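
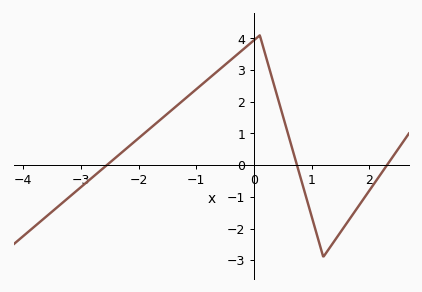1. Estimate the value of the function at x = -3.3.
-1.16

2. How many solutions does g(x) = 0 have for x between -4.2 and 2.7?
3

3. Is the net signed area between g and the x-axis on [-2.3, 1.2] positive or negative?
positive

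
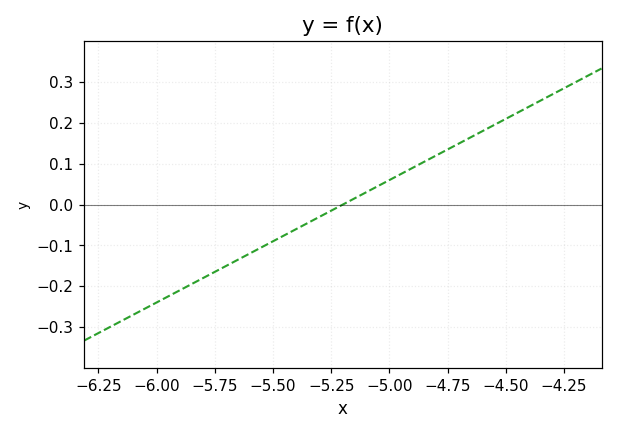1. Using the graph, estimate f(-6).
-0.24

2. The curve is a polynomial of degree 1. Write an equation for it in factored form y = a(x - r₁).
y = 0.3(x + 5.2)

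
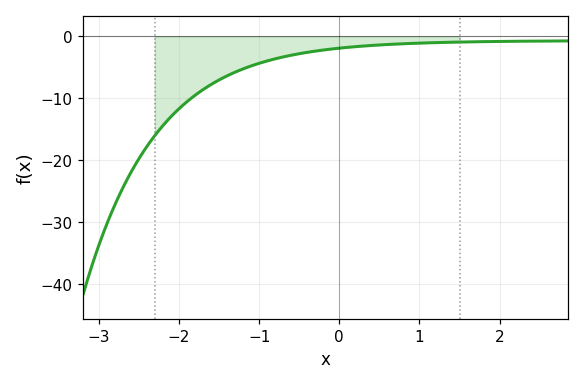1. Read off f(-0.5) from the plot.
-2.79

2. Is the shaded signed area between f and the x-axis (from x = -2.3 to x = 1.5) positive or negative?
negative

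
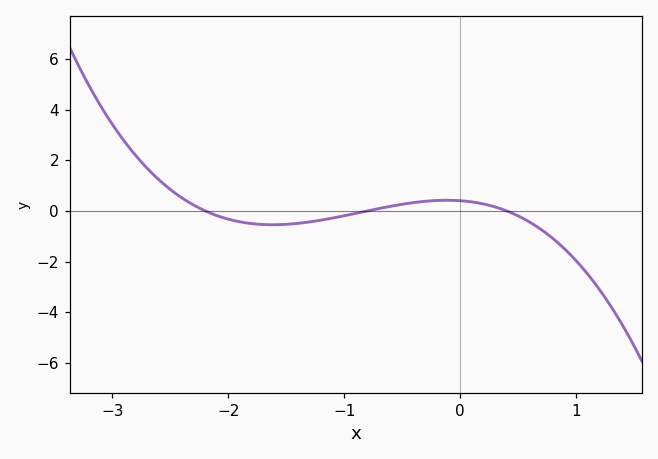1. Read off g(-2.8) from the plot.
2.19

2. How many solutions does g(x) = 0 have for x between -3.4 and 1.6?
3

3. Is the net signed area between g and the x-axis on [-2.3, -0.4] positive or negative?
negative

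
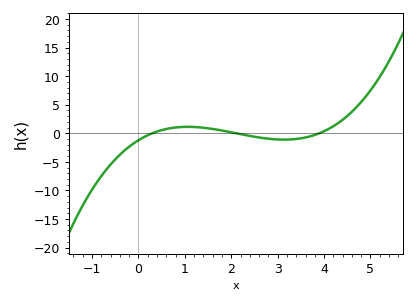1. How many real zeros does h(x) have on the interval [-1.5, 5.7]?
3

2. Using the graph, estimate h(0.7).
0.896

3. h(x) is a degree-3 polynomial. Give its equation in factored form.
y = 0.5(x - 0.3)(x - 2.1)(x - 3.9)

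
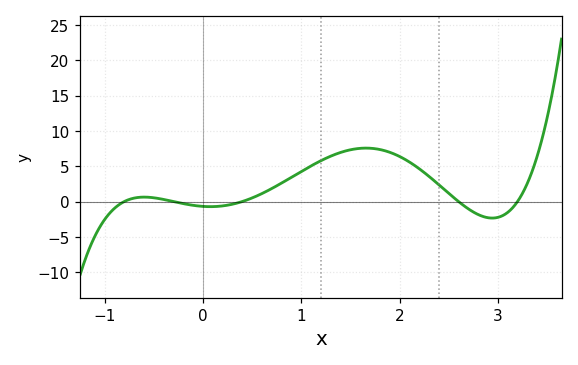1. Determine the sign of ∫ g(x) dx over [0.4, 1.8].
positive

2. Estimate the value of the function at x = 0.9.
3.5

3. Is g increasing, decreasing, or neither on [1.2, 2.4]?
neither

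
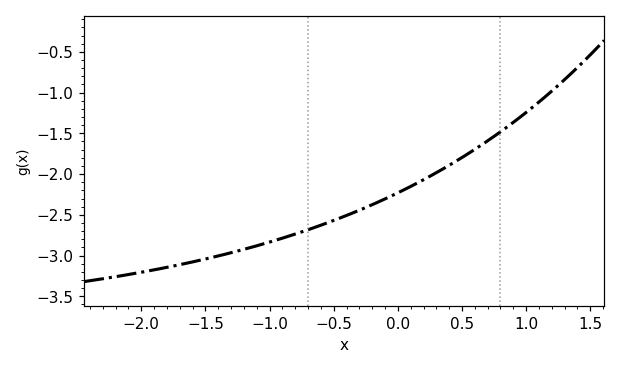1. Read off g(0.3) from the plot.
-1.98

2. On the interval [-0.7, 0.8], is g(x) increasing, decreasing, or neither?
increasing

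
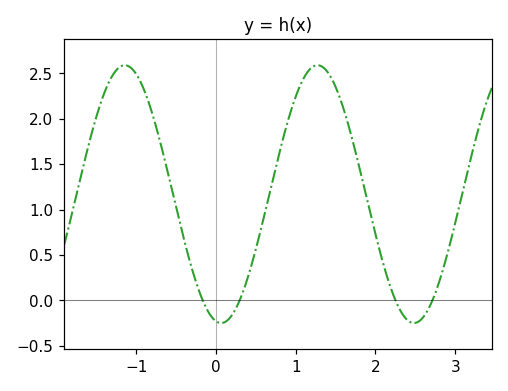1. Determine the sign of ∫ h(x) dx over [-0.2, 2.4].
positive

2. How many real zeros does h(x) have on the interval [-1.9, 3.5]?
4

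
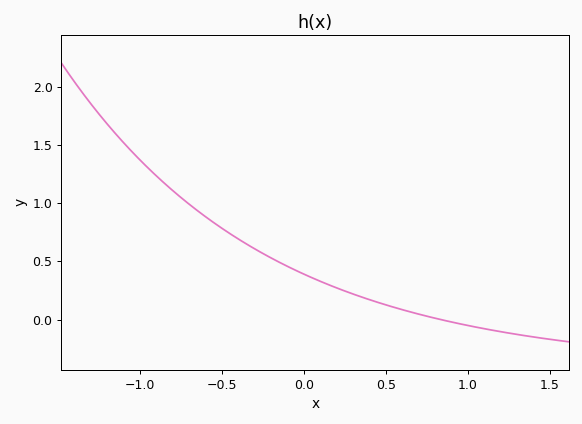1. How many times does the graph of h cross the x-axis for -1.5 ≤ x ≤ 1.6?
1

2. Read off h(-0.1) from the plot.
0.457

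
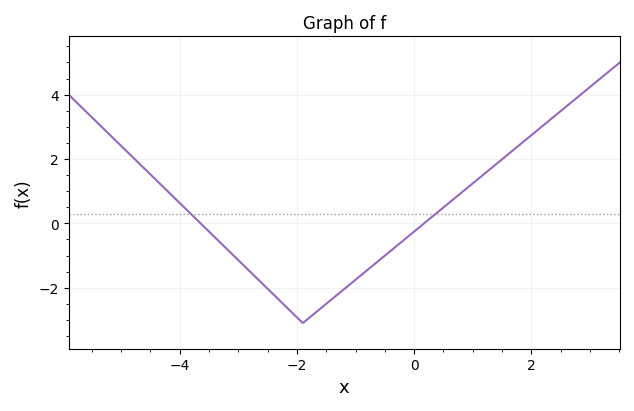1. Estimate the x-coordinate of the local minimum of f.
-1.9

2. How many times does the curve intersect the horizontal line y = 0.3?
2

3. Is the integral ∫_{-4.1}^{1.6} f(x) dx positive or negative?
negative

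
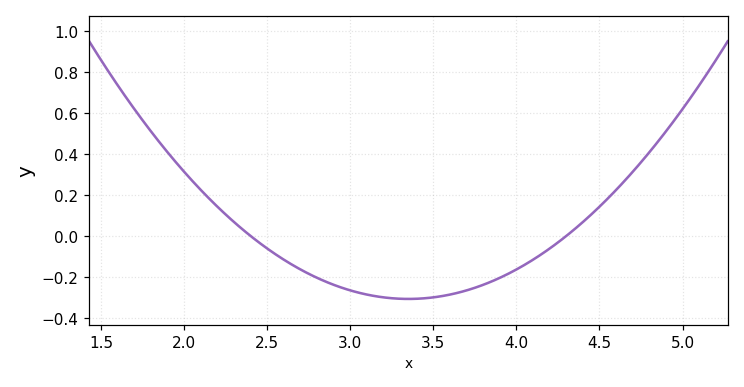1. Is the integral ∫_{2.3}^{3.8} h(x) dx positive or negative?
negative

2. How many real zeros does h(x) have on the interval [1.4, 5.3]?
2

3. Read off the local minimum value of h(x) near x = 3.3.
-0.3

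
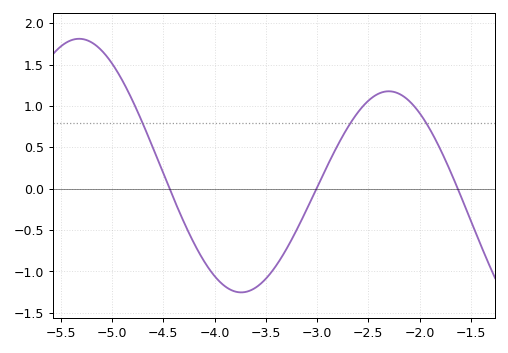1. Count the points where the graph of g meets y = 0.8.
3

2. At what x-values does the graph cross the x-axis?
-4.4, -3, -1.6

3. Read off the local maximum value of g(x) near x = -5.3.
1.8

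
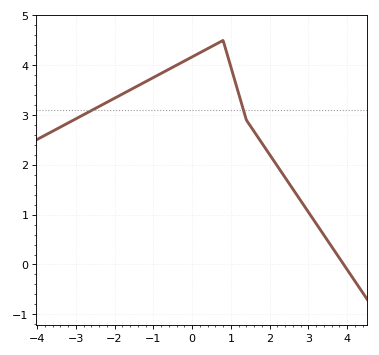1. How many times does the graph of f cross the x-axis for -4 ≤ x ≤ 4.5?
1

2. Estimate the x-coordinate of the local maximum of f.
0.798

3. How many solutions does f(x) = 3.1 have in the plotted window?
2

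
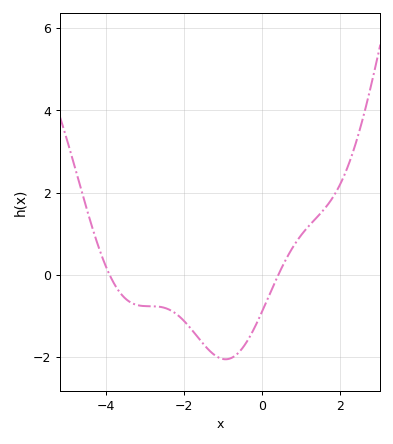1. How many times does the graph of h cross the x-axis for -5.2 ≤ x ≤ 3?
2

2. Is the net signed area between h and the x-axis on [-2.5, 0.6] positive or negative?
negative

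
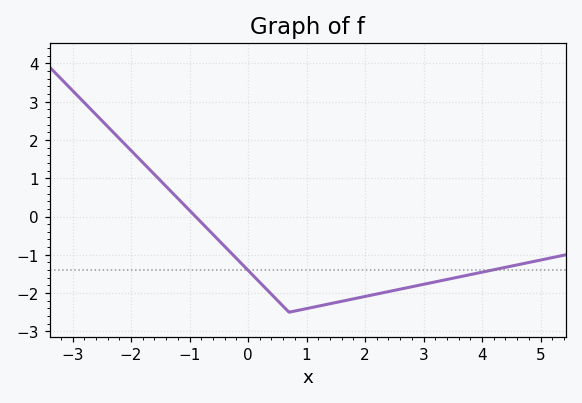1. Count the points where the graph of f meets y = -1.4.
2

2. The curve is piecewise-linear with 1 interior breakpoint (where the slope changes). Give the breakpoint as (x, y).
(0.7, -2.5)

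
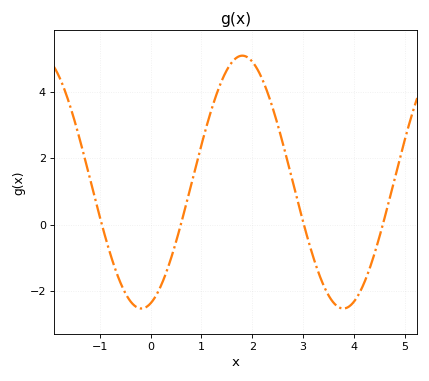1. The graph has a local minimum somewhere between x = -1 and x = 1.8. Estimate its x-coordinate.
-0.2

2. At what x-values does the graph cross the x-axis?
-1, 0.6, 3, 4.6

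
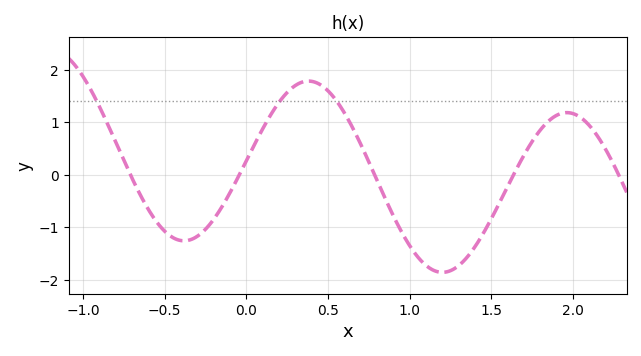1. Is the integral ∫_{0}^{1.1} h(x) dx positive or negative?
positive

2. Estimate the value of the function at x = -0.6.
-0.7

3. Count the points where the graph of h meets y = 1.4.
3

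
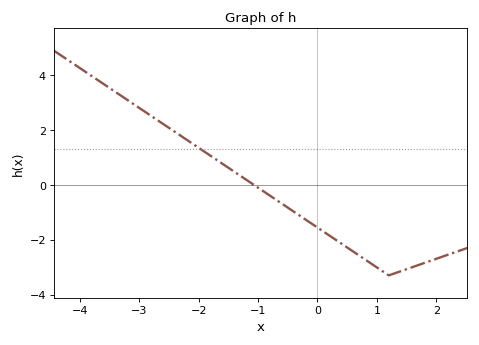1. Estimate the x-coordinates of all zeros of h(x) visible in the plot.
-1.07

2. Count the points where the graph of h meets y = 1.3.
1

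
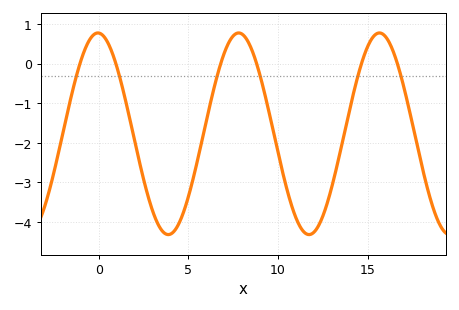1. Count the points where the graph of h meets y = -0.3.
6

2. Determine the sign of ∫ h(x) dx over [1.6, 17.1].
negative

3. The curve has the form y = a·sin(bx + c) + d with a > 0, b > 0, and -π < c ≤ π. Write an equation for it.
y = 2.55sin(0.8x + 1.61) - 1.77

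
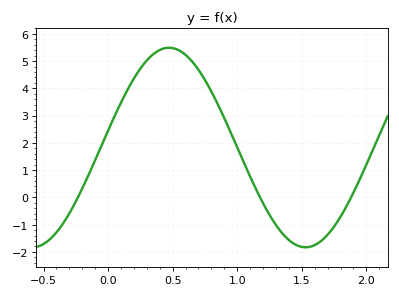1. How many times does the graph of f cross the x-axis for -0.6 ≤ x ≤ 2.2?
3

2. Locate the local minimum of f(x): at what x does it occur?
1.53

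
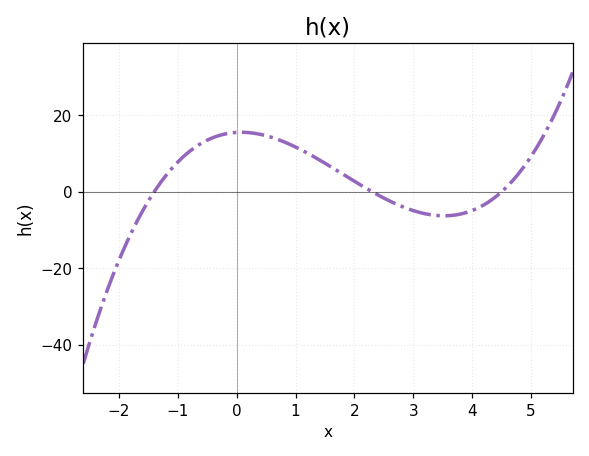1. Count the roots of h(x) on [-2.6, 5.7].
3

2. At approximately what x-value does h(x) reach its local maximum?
0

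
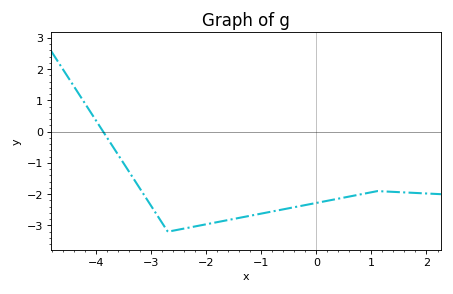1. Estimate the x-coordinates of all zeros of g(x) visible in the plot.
-3.87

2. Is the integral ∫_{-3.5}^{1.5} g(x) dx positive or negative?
negative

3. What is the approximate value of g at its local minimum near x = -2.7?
-3.2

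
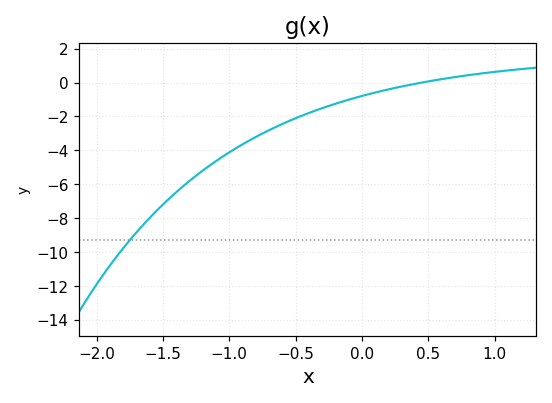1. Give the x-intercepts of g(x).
0.451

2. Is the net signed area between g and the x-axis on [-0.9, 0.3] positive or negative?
negative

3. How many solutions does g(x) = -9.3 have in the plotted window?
1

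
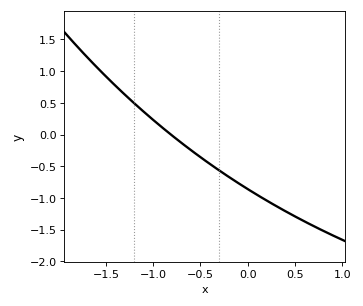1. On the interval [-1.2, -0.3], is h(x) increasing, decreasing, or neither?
decreasing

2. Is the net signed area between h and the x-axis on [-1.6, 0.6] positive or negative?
negative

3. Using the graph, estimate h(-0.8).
0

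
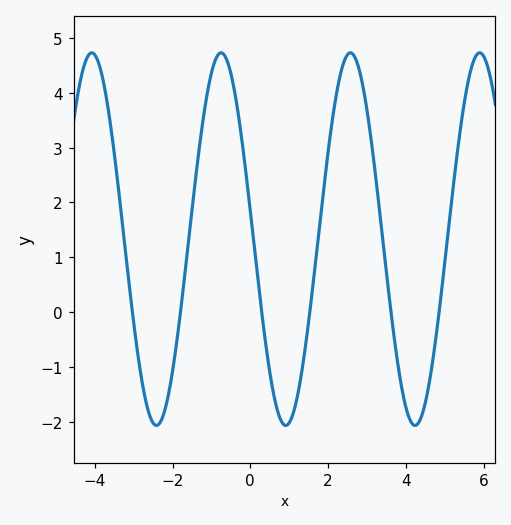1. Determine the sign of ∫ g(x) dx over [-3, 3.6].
positive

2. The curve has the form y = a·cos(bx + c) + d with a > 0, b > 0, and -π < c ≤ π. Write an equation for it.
y = 3.4cos(1.89x + 1.42) + 1.33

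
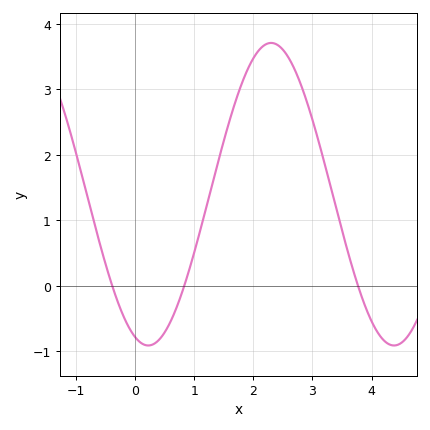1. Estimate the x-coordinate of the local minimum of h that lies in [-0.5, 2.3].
0.221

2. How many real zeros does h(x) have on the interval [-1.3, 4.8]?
3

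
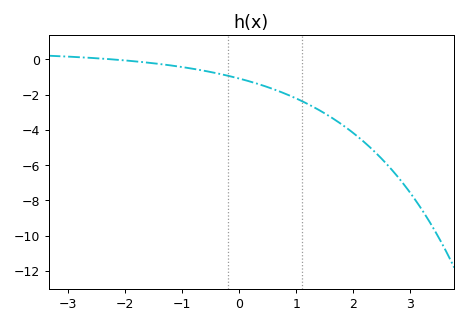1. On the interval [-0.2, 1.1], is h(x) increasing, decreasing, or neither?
decreasing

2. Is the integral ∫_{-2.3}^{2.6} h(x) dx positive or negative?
negative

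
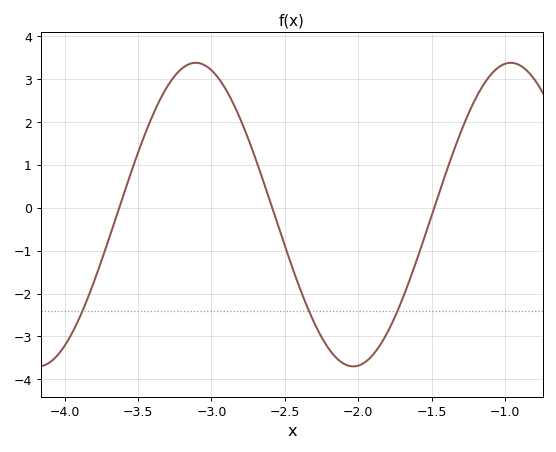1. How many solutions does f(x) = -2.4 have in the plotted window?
3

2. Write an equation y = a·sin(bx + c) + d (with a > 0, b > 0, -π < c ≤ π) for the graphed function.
y = 3.54sin(2.93x - 1.89) - 0.16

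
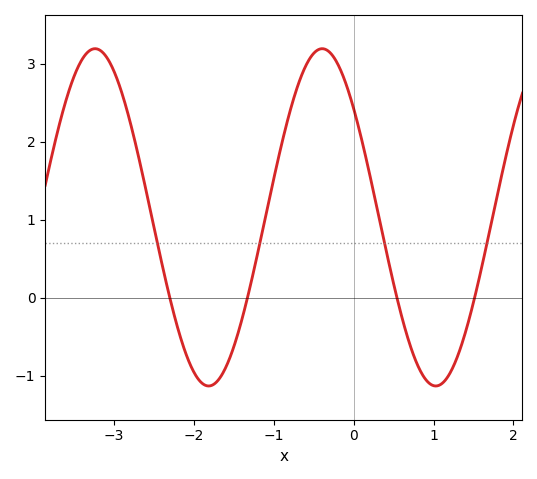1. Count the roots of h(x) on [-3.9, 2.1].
4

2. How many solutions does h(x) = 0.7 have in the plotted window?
4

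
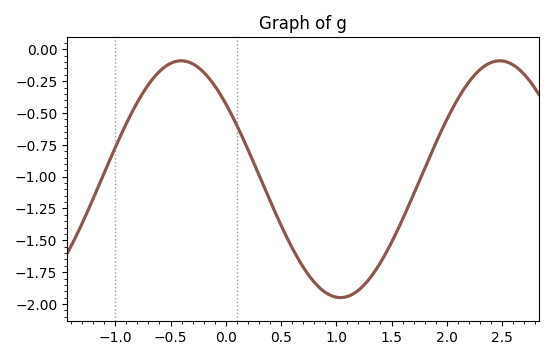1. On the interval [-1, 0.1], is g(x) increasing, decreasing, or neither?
neither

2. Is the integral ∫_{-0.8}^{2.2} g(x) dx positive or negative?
negative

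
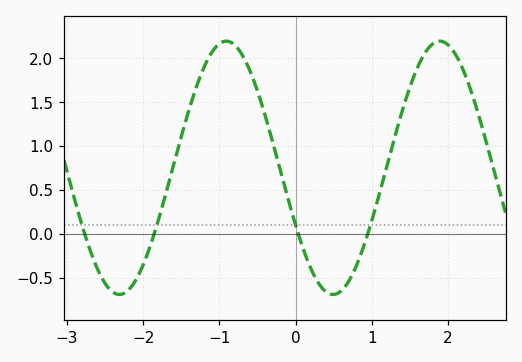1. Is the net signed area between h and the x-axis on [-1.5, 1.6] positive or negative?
positive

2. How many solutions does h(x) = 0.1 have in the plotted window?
4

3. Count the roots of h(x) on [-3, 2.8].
4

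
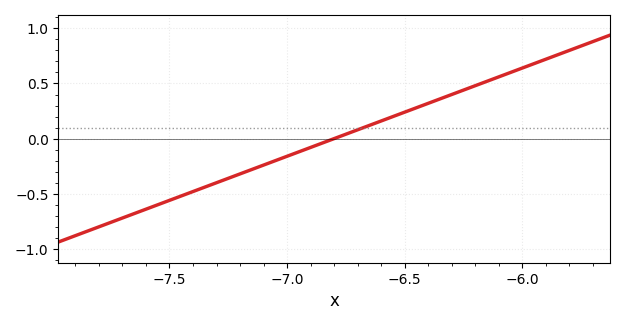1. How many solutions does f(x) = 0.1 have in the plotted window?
1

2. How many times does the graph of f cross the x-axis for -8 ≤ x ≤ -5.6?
1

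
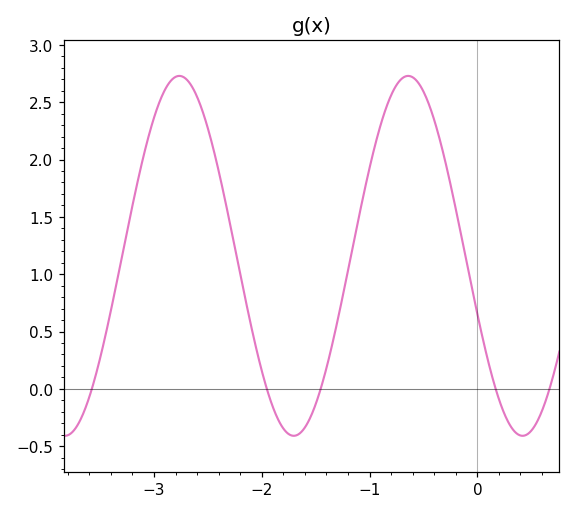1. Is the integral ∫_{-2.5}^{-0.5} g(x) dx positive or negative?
positive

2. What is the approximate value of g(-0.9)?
2.3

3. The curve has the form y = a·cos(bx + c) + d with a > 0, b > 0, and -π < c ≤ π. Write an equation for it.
y = 1.57cos(3x + 1.9) + 1.16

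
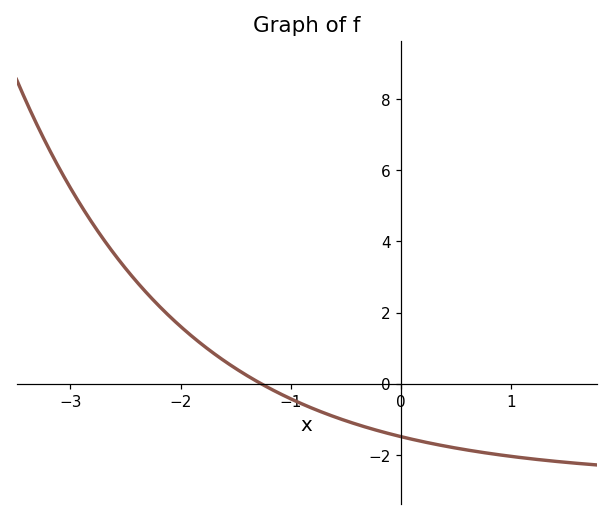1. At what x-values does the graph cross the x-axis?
-1.27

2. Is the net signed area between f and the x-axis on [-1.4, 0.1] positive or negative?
negative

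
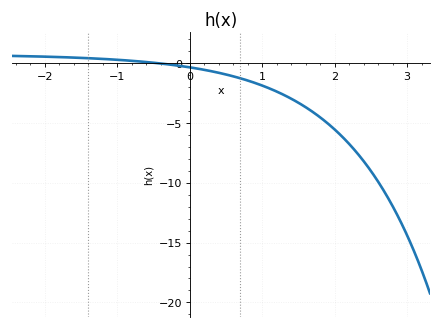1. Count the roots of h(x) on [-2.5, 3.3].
1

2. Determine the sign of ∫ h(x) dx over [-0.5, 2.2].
negative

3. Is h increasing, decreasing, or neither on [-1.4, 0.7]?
decreasing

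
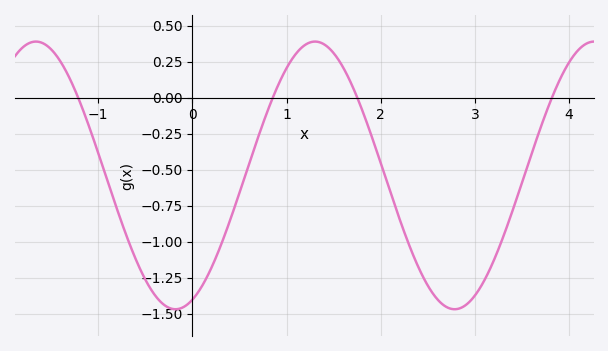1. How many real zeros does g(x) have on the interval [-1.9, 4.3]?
4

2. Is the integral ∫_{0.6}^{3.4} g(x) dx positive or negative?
negative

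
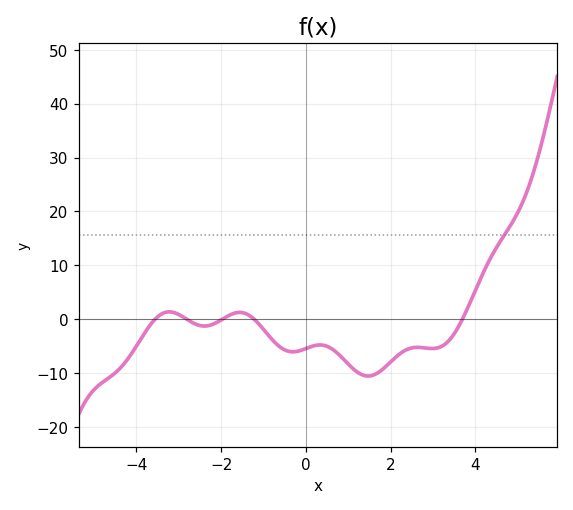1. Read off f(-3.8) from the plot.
-2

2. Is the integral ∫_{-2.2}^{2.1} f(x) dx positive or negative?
negative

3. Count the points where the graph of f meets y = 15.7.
1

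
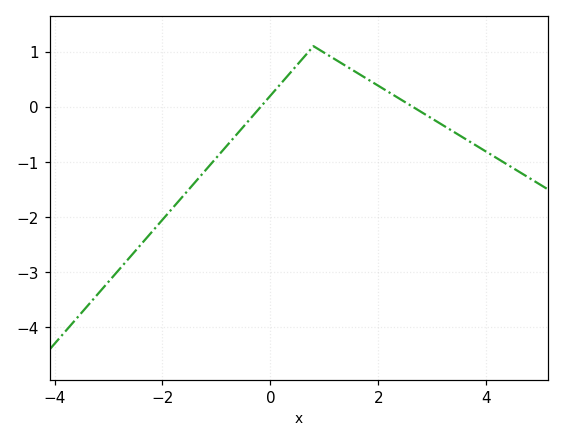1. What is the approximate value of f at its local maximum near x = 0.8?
1.1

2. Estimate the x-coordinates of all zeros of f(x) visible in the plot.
-0.2, 2.6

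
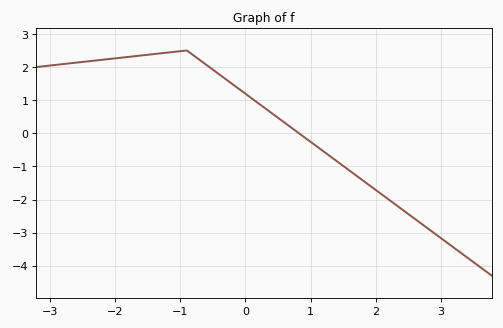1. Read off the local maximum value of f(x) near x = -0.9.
2.5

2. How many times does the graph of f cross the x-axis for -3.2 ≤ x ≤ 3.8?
1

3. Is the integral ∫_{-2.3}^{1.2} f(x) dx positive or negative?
positive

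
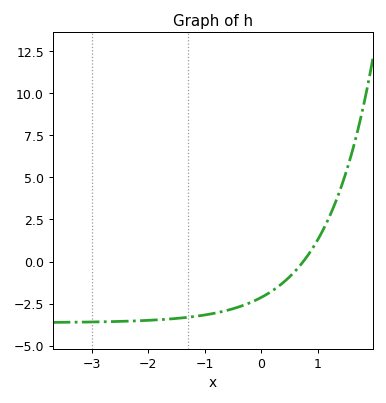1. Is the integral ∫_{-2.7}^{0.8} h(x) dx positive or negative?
negative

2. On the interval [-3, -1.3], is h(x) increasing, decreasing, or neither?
increasing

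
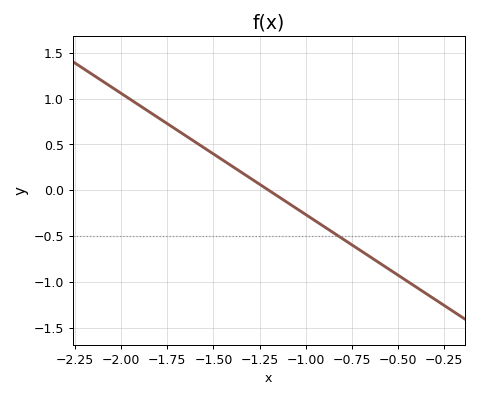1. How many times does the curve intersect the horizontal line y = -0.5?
1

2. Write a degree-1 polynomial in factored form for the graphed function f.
y = -1.32(x + 1.2)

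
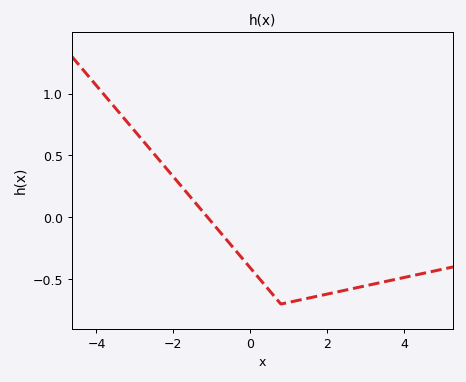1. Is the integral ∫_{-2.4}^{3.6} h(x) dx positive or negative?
negative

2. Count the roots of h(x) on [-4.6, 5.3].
1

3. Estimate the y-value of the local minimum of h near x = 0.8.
-0.7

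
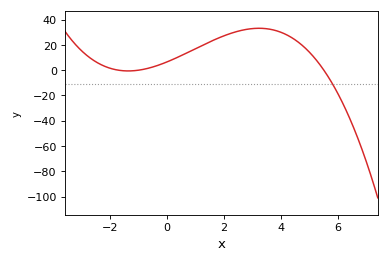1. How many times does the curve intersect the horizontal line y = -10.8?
1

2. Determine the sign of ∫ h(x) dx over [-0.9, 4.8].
positive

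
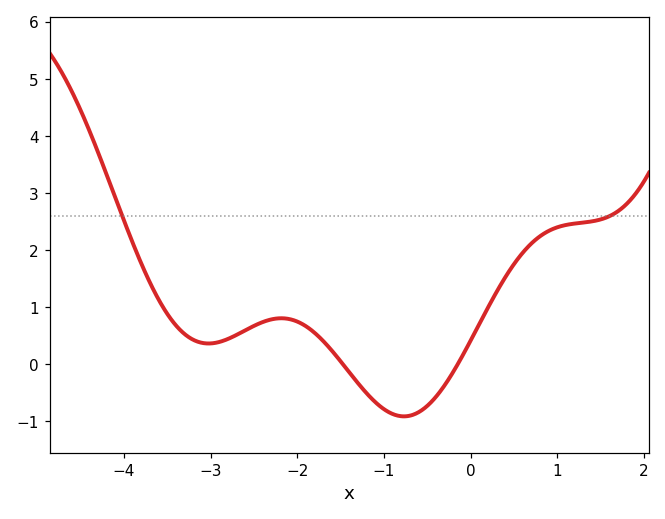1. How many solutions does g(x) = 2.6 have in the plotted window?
2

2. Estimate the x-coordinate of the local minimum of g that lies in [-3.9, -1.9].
-3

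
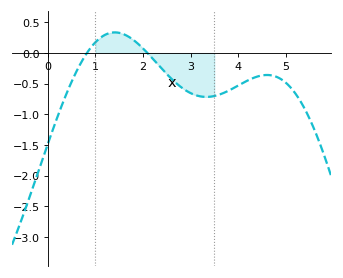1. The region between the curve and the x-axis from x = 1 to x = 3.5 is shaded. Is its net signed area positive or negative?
negative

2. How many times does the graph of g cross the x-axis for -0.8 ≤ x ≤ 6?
2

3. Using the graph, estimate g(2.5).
-0.35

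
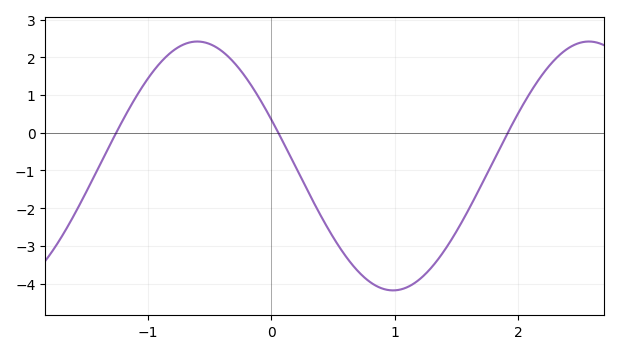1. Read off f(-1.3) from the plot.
-0.27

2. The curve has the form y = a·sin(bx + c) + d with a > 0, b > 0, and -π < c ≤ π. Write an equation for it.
y = 3.3sin(1.98x + 2.76) - 0.88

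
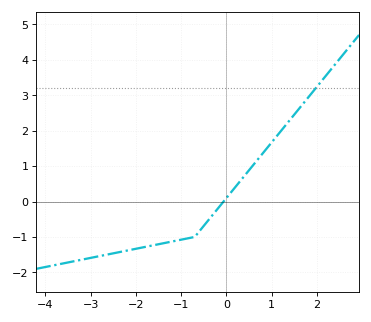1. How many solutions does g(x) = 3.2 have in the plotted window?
1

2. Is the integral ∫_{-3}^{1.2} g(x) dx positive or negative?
negative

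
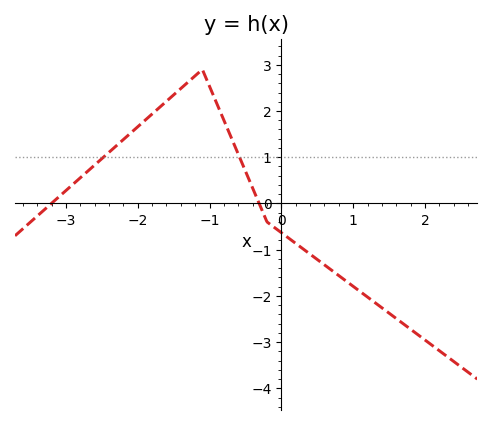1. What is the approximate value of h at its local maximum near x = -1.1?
2.9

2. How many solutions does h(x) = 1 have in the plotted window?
2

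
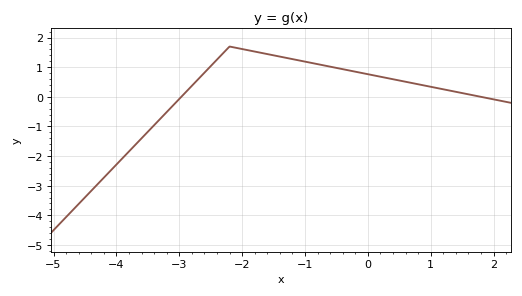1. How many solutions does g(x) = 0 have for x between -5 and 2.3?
2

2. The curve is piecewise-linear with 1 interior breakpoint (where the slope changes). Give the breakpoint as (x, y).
(-2.2, 1.7)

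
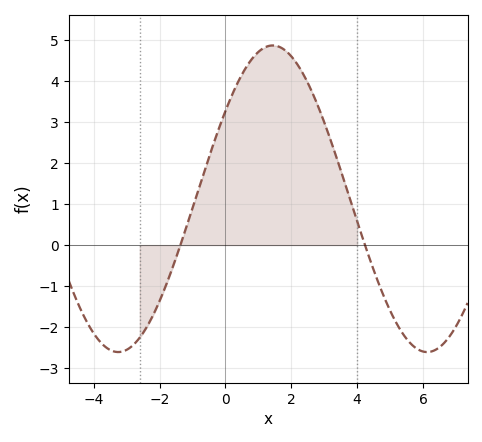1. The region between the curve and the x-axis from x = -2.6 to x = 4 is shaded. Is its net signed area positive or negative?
positive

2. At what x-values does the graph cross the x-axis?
-1.37, 4.24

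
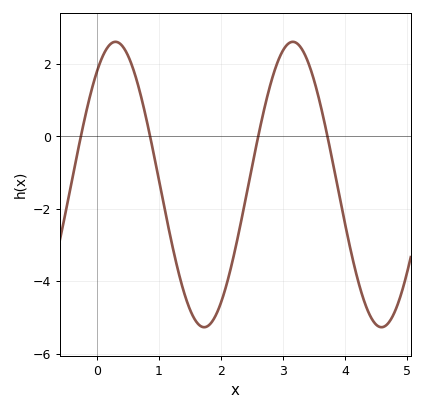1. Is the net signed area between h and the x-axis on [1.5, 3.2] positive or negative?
negative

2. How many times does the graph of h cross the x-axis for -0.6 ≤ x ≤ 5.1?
4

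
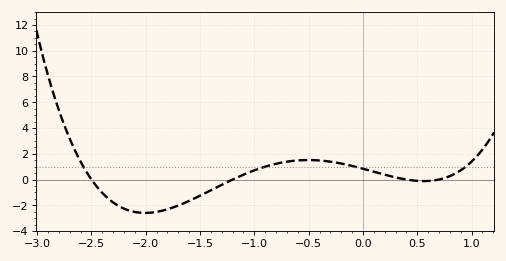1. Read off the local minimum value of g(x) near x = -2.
-2.59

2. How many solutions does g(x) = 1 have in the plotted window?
4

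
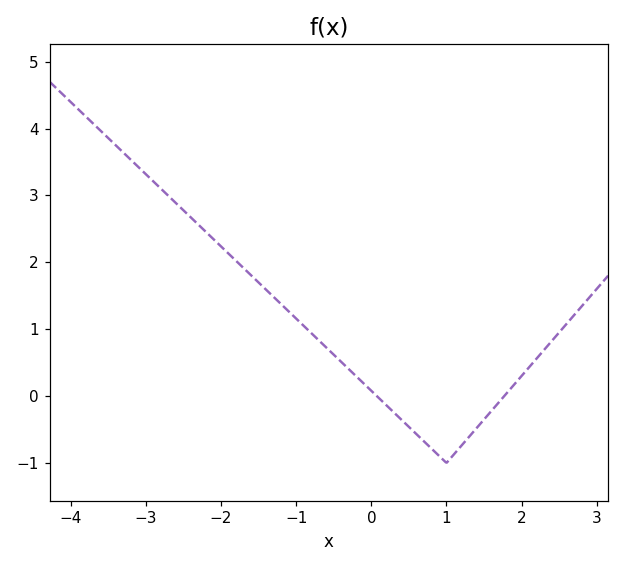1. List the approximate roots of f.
0.074, 1.77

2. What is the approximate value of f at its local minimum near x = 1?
-0.999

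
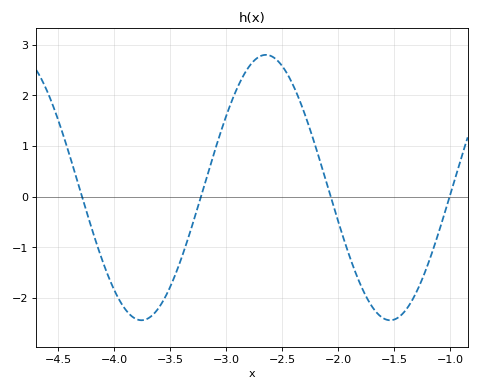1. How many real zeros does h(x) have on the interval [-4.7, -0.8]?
4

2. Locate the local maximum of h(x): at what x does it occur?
-2.6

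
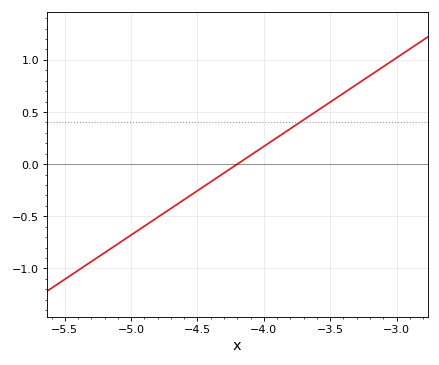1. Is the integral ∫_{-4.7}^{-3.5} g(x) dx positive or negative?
positive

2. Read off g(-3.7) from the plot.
0.4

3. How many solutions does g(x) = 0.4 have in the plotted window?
1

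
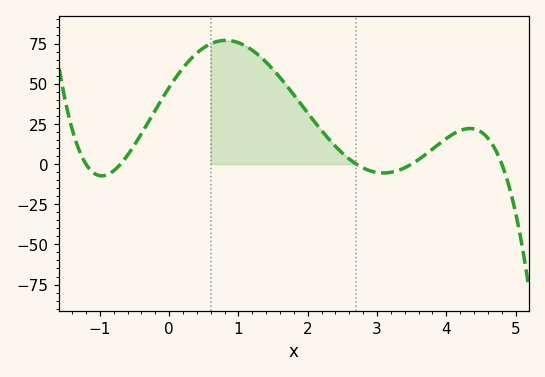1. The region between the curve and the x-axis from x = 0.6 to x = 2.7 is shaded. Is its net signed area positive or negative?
positive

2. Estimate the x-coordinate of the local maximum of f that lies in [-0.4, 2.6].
0.818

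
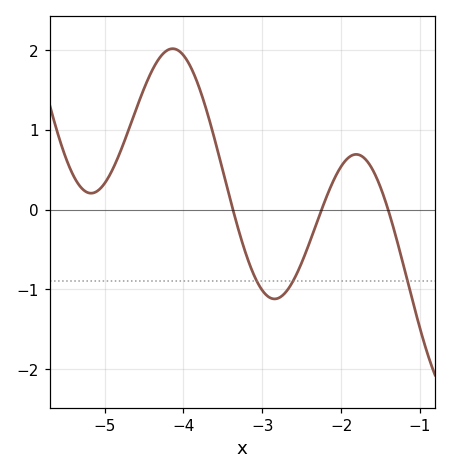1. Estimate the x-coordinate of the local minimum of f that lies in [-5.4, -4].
-5.2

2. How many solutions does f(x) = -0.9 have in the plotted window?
3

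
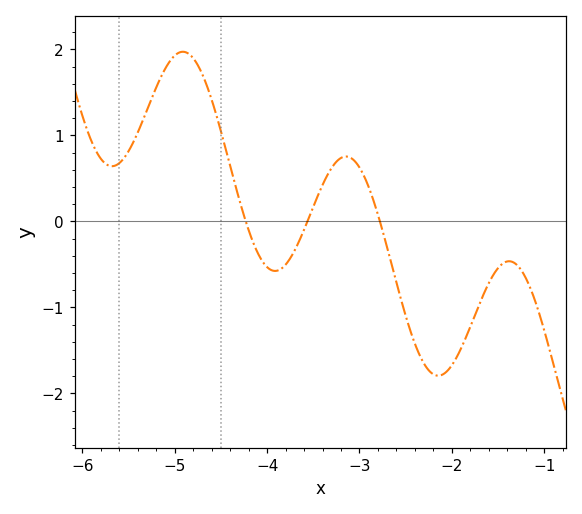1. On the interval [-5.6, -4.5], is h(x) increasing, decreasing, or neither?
neither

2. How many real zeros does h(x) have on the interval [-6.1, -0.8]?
3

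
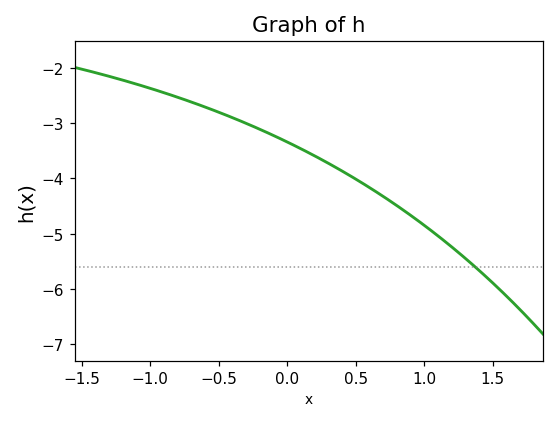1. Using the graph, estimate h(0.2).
-3.6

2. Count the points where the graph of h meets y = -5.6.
1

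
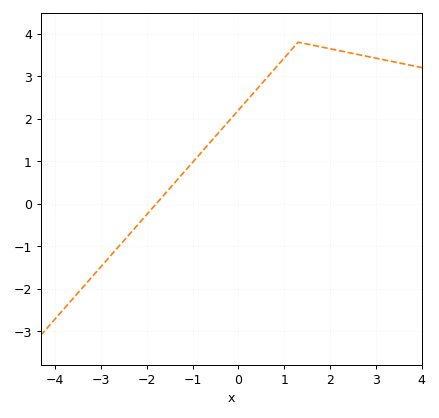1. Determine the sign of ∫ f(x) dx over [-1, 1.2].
positive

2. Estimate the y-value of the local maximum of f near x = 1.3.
3.8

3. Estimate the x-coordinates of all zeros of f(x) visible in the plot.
-1.8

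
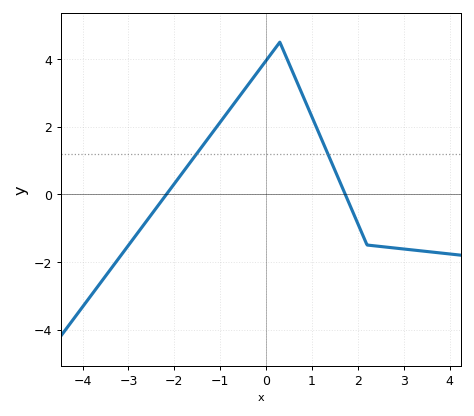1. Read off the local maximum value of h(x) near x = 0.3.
4.5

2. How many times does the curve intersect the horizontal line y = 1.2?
2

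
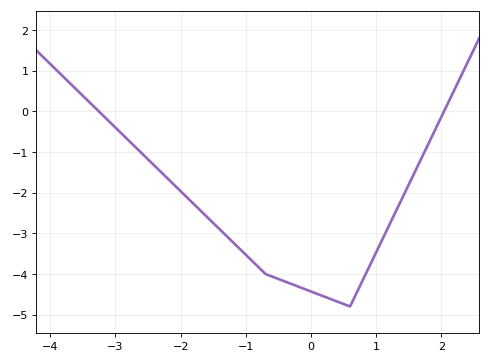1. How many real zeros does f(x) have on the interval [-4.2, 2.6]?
2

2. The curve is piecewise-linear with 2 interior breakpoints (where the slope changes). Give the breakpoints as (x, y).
(-0.7, -4); (0.6, -4.8)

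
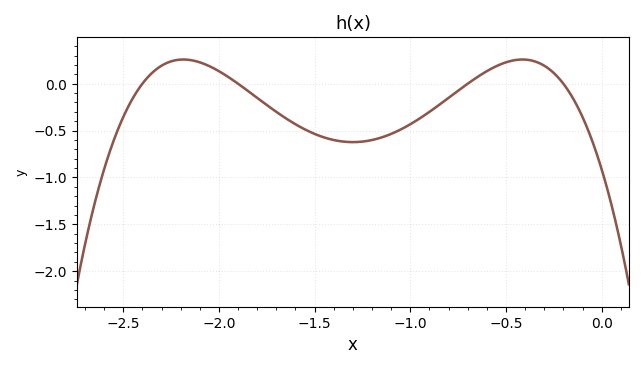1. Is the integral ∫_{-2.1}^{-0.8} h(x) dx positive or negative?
negative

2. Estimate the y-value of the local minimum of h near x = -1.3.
-0.6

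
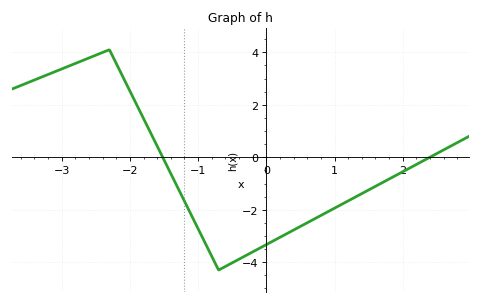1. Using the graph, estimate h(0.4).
-2.8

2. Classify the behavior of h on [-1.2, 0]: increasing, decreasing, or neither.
neither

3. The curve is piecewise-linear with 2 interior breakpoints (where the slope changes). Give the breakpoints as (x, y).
(-2.3, 4.1); (-0.7, -4.3)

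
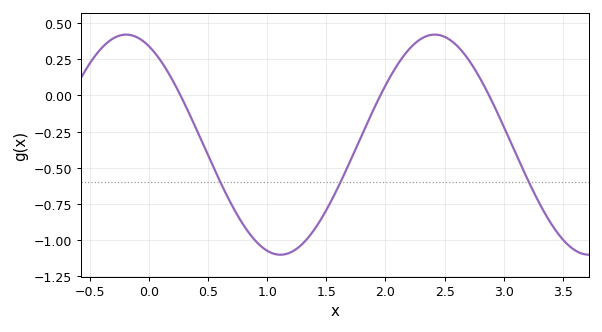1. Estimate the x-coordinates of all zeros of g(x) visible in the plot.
0.3, 2, 2.9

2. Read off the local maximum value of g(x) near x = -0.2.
0.42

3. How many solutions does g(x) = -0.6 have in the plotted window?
3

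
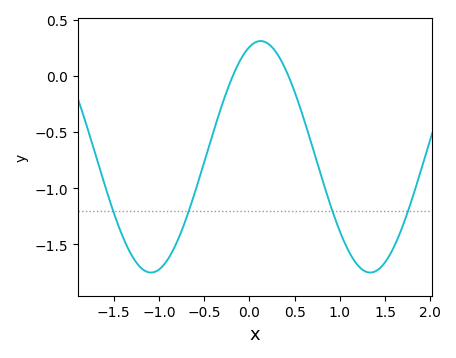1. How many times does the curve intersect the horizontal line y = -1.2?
4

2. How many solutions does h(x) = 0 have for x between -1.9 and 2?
2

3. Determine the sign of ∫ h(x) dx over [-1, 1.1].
negative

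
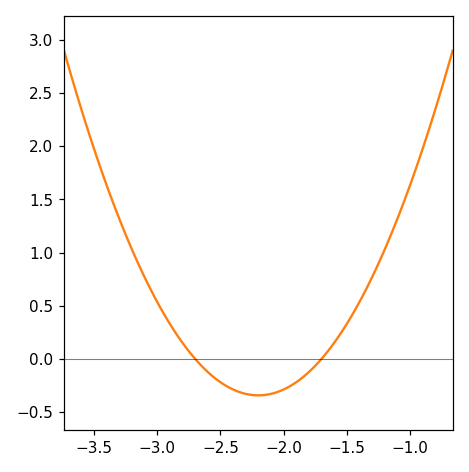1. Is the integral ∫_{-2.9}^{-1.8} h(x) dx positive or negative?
negative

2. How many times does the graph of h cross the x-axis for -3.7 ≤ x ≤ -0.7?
2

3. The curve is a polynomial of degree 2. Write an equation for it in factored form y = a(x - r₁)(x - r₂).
y = 1.37(x + 2.7)(x + 1.7)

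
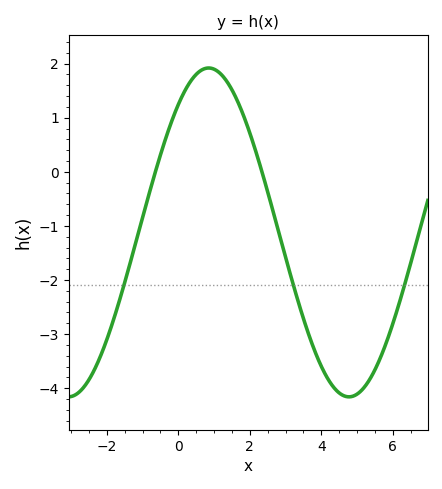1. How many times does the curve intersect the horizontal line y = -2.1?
3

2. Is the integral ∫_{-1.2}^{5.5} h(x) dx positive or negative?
negative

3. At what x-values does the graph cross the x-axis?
-0.643, 2.34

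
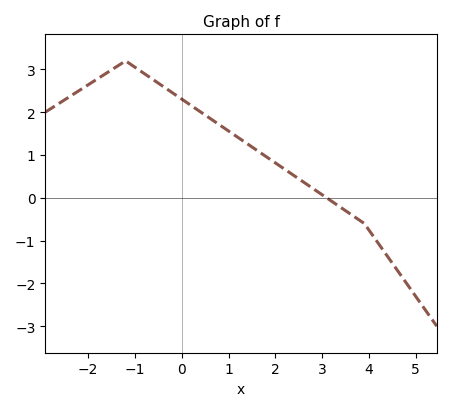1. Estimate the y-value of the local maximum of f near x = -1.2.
3.2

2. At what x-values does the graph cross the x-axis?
3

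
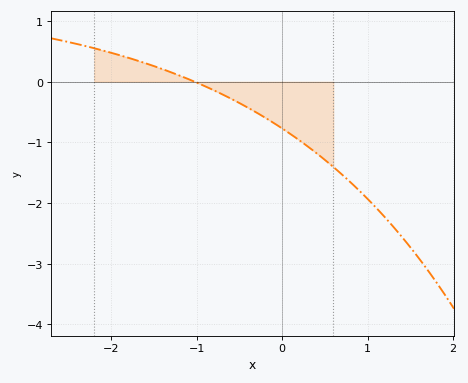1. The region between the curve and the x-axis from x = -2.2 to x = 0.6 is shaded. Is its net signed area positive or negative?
negative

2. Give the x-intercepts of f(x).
-1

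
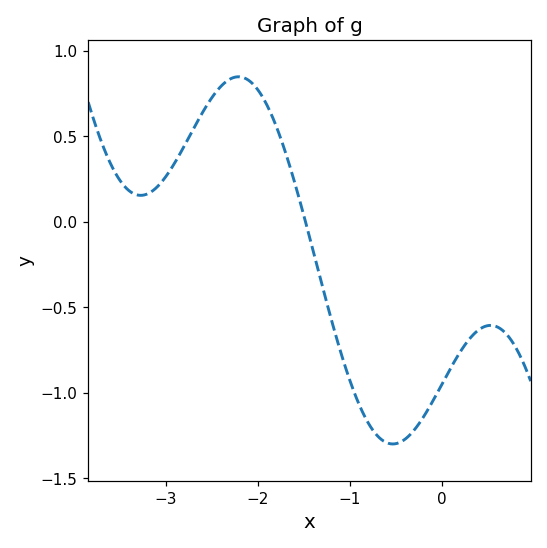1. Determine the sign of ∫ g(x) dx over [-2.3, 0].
negative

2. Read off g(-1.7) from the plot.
0.4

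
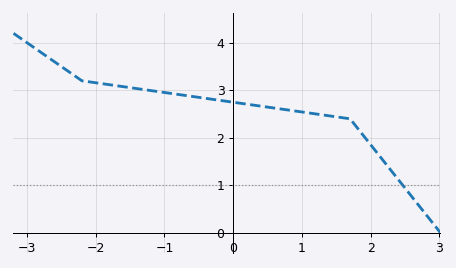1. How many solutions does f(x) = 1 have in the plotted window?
1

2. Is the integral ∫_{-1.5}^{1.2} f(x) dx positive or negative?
positive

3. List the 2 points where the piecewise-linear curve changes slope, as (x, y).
(-2.2, 3.2); (1.7, 2.4)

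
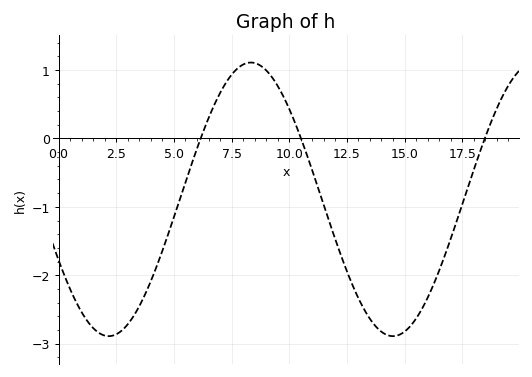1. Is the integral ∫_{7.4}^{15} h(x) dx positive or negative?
negative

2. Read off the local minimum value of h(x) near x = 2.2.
-2.89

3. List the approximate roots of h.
6.16, 10.5, 18.5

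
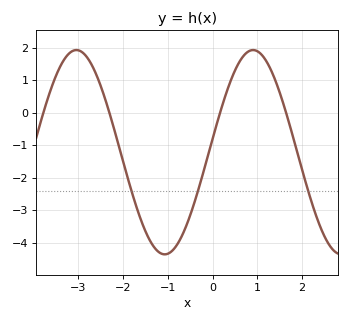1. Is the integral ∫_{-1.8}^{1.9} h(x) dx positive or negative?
negative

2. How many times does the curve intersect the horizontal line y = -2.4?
3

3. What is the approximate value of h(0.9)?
1.93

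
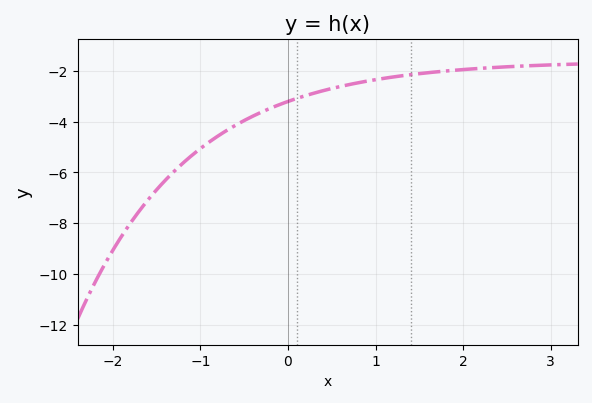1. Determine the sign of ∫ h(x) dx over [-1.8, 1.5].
negative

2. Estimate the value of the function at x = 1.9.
-1.98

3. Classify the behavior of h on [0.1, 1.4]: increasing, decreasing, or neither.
increasing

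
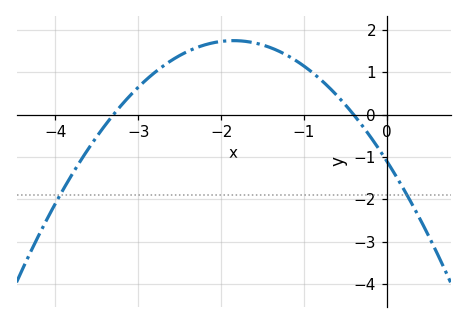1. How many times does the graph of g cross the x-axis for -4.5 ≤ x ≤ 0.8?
2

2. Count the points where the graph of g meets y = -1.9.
2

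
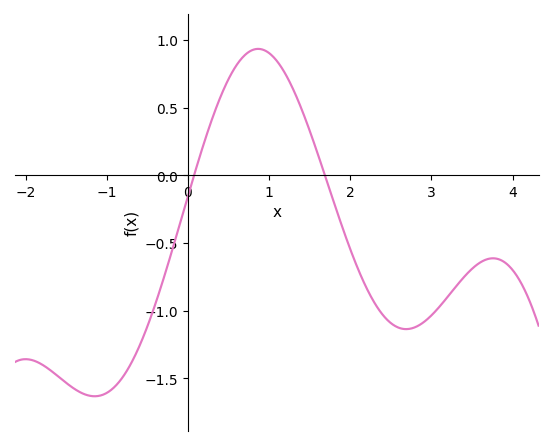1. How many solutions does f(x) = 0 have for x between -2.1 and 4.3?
2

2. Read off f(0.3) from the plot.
0.4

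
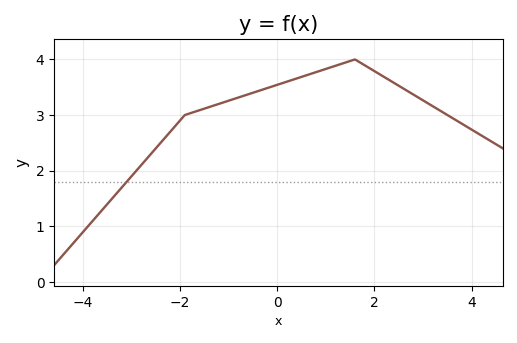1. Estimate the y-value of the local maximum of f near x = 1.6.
4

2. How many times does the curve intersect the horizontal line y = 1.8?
1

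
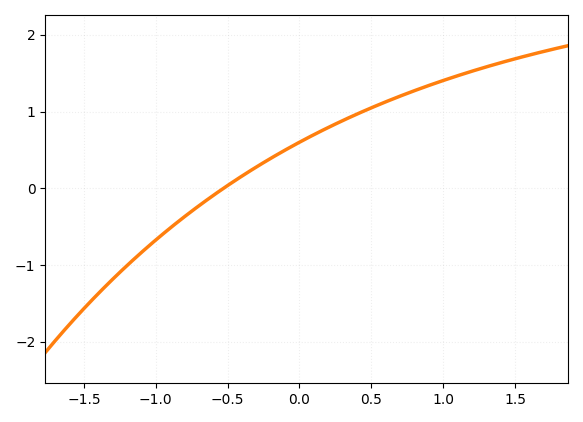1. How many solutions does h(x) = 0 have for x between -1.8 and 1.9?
1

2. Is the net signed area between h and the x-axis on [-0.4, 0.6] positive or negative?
positive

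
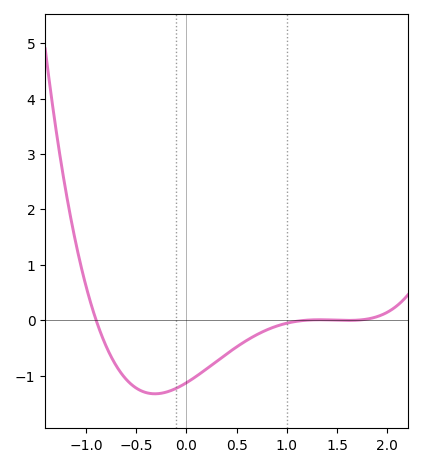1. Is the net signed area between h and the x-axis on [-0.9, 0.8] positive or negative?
negative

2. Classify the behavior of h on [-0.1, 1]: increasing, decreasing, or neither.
increasing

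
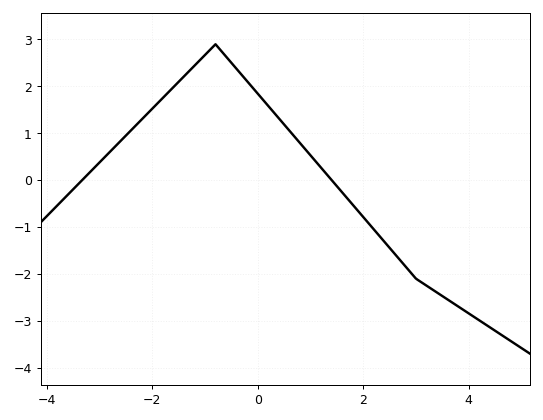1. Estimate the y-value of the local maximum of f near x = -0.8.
2.9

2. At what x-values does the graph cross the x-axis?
-3.4, 1.4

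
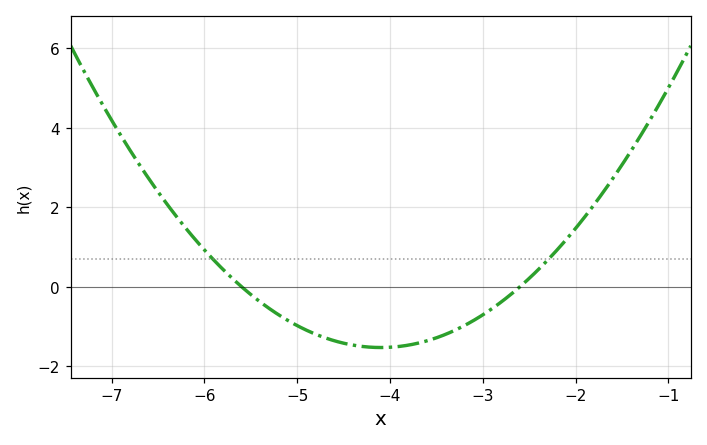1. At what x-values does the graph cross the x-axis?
-5.6, -2.6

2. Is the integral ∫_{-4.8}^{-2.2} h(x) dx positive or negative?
negative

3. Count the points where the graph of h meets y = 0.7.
2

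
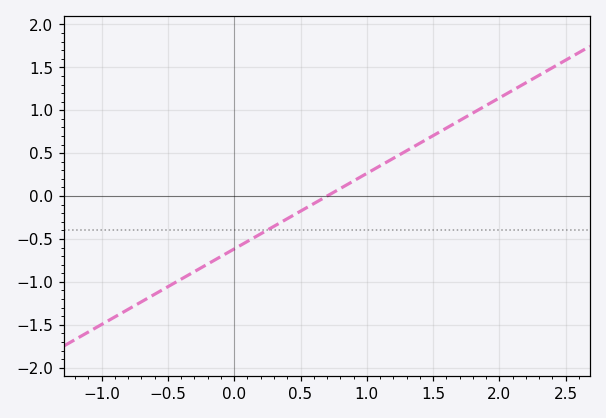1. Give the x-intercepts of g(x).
0.7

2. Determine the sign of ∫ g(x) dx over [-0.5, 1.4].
negative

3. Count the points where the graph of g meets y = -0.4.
1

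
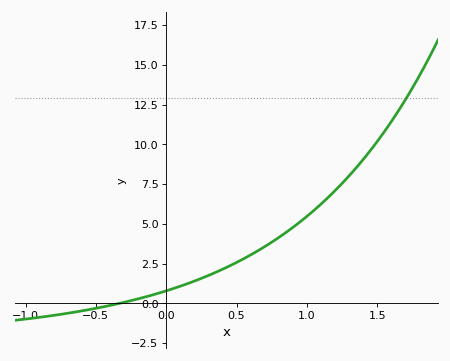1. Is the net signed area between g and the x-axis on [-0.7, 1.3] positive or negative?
positive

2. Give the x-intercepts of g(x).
-0.35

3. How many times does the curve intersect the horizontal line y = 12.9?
1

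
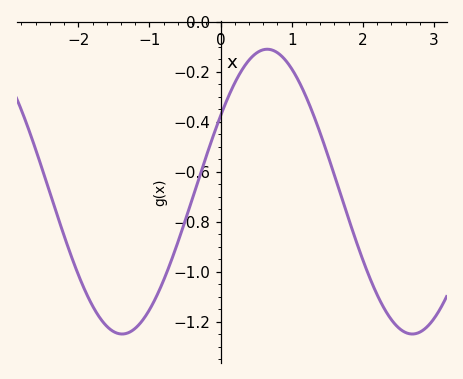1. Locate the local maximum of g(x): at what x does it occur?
0.656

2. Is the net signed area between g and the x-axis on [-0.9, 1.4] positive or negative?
negative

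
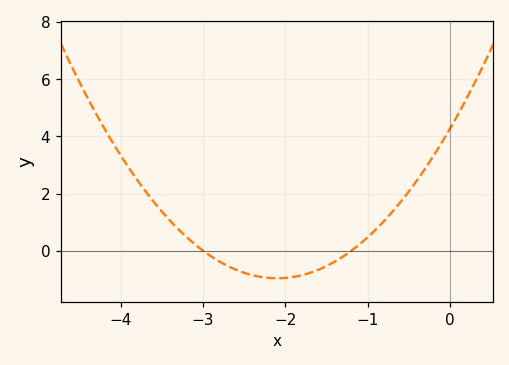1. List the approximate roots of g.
-3, -1.2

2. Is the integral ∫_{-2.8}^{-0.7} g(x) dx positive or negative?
negative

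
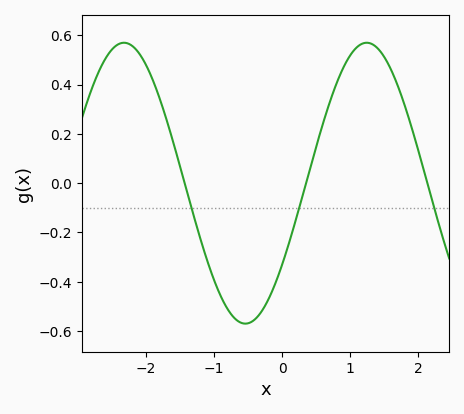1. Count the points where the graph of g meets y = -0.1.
3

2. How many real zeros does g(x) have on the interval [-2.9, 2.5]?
3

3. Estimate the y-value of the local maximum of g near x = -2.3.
0.57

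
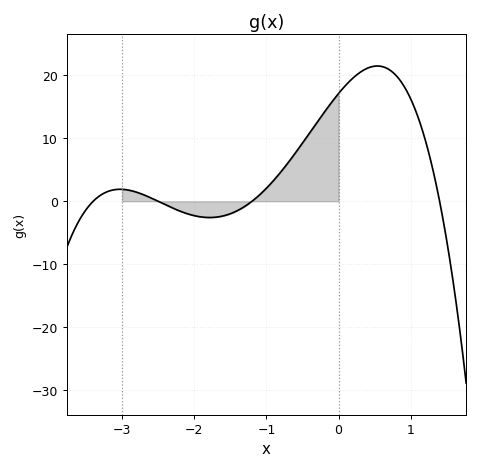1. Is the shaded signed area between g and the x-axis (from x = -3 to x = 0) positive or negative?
positive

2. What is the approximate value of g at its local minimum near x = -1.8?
-2.58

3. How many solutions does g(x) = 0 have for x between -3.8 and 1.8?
4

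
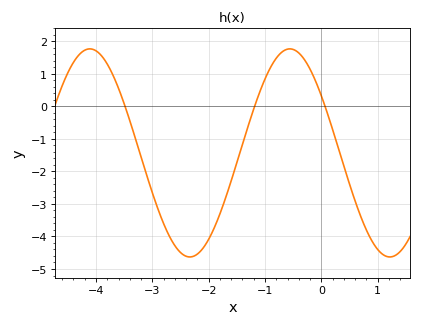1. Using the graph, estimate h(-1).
0.843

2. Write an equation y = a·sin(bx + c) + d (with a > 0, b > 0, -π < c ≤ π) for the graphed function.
y = 3.2sin(1.77x + 2.56) - 1.43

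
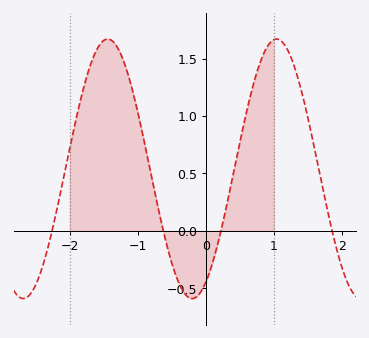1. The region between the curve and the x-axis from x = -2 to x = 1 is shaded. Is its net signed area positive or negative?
positive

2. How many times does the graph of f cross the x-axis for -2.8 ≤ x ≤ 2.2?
4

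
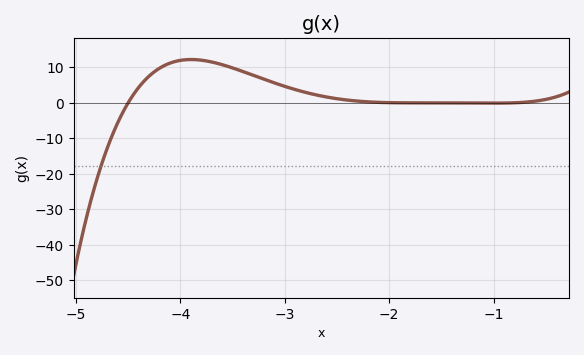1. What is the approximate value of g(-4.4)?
4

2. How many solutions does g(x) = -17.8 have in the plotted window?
1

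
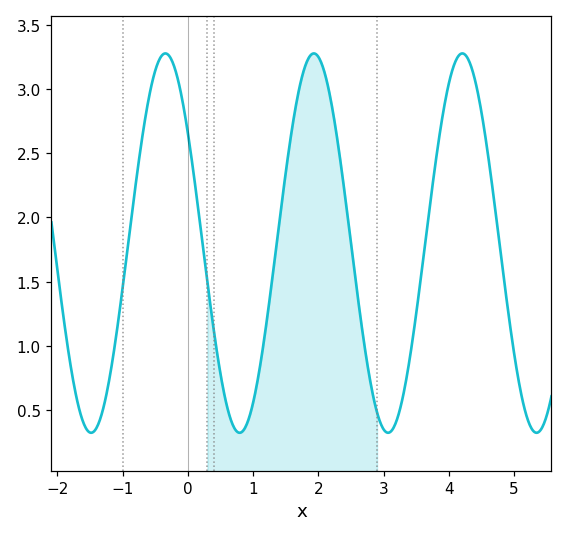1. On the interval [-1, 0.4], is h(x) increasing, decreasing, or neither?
neither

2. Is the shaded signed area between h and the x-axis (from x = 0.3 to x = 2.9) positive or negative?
positive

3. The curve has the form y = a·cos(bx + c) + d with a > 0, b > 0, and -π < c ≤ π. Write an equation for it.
y = 1.48cos(2.8x + 0.95) + 1.8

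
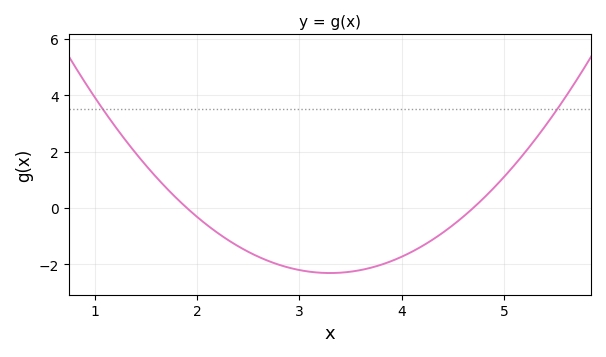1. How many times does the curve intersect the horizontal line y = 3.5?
2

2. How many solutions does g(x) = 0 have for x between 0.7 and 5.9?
2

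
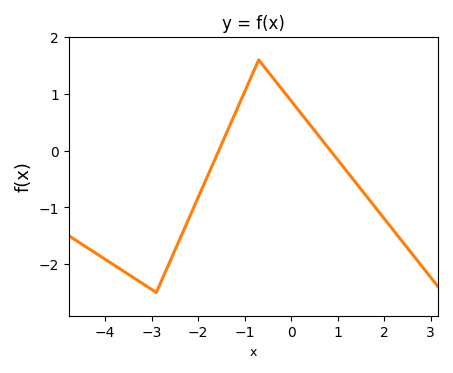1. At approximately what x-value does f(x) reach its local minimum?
-2.9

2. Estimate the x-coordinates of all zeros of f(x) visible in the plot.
-1.56, 0.843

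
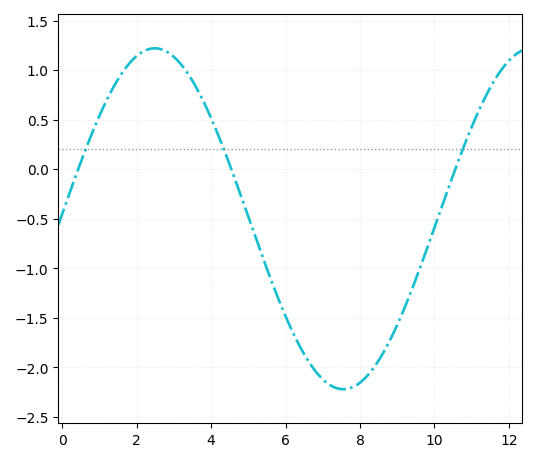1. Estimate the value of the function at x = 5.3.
-0.8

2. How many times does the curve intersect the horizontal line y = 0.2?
3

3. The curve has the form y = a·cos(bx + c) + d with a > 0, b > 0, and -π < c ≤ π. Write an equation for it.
y = 1.72cos(0.62x - 1.5) - 0.5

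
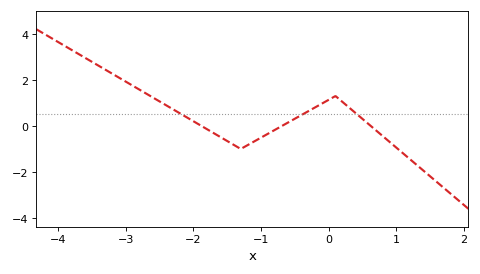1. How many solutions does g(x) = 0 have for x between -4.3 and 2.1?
3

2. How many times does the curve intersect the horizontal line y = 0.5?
3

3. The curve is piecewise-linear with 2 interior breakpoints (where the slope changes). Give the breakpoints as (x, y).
(-1.3, -1); (0.1, 1.3)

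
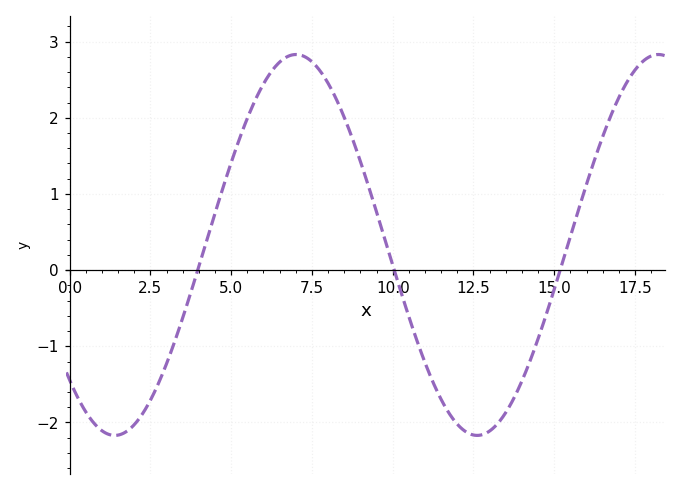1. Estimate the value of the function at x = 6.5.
2.73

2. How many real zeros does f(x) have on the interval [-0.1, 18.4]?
3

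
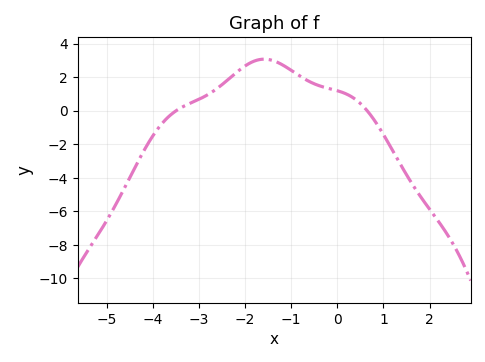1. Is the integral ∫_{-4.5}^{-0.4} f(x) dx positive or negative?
positive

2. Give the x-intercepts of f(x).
-3.49, 0.646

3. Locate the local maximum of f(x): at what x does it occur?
-1.58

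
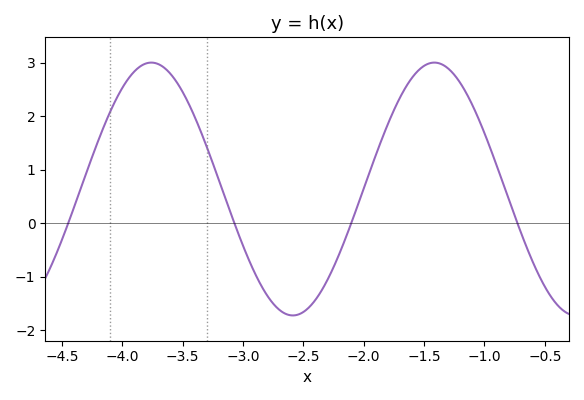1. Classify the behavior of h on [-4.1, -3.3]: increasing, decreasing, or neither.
neither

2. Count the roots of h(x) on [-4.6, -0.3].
4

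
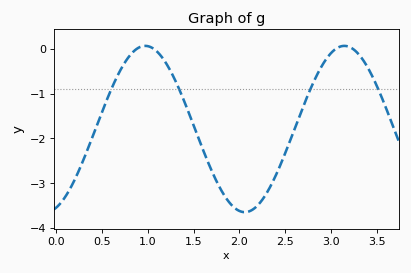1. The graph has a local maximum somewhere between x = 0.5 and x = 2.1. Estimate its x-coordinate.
1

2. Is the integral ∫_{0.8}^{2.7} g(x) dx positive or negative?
negative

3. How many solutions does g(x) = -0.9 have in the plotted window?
4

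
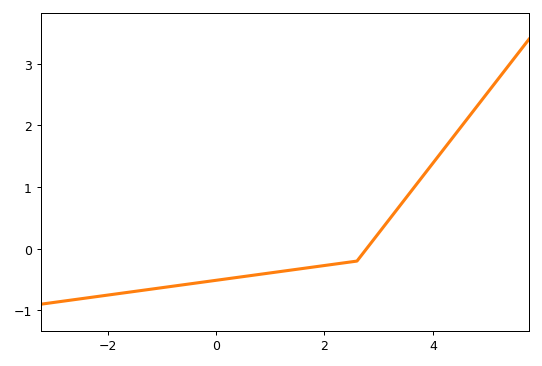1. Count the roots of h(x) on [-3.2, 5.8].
1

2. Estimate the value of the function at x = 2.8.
0.027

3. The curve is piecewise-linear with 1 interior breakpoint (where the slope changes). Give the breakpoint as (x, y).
(2.6, -0.2)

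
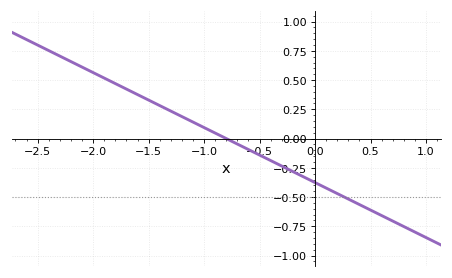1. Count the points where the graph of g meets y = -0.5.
1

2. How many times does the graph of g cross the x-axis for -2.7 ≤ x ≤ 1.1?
1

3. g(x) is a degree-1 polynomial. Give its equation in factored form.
y = -0.47(x + 0.8)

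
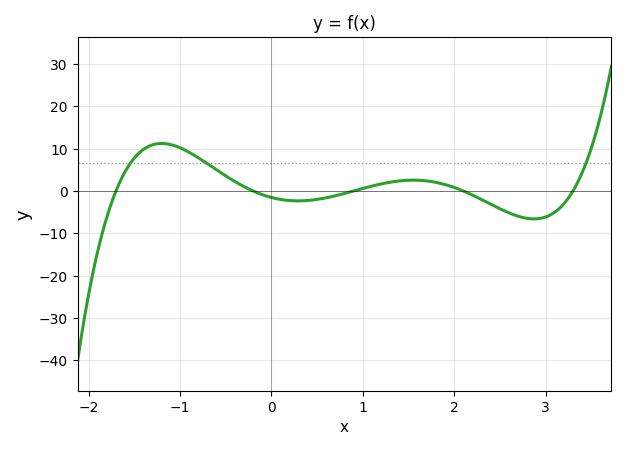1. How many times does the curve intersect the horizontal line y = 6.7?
3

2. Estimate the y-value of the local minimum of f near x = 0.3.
-2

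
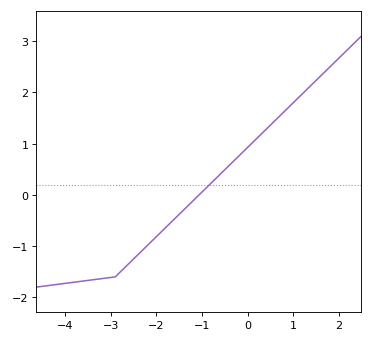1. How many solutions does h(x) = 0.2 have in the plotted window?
1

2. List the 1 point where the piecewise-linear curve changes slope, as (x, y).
(-2.9, -1.6)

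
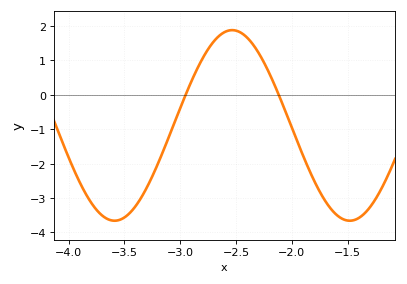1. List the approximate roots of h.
-2.95, -2.12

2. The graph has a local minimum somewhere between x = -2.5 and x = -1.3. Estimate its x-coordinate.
-1.48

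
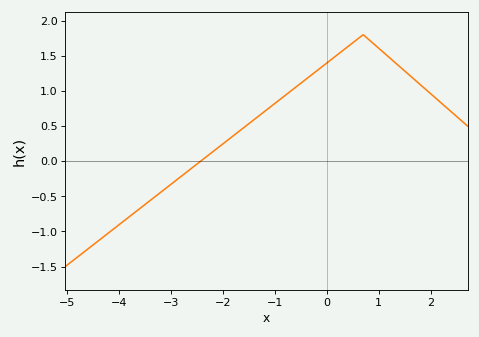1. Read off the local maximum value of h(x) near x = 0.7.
1.8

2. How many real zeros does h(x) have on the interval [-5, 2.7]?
1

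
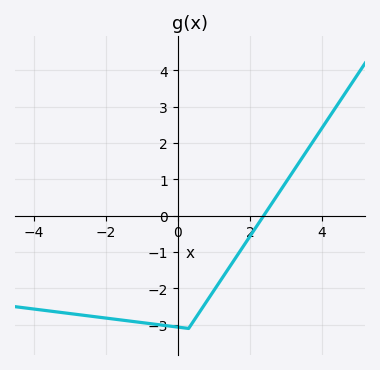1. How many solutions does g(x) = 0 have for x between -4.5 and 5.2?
1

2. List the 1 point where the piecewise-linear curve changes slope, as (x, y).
(0.3, -3.1)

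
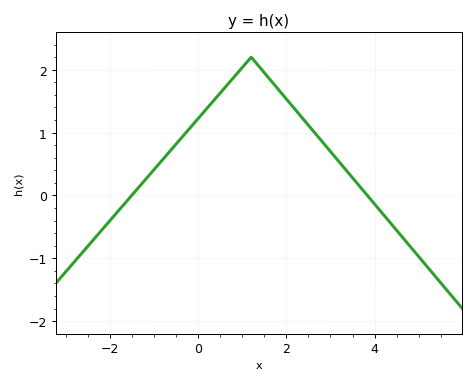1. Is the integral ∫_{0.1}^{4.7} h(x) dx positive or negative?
positive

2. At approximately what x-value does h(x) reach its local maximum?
1.2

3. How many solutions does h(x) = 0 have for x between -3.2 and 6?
2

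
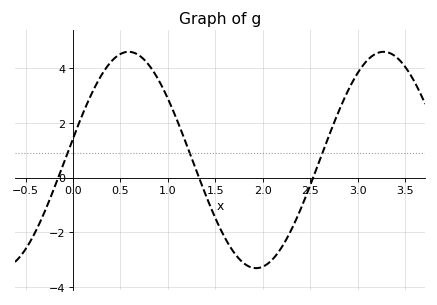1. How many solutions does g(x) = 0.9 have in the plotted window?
3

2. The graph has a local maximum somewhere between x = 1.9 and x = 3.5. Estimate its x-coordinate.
3.3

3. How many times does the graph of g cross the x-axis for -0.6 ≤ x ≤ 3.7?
3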